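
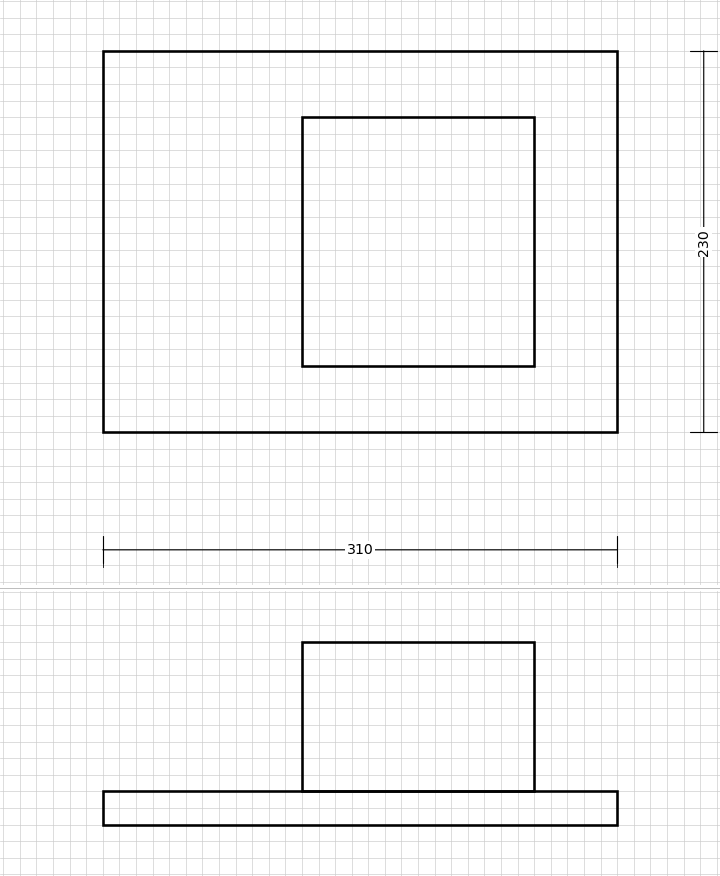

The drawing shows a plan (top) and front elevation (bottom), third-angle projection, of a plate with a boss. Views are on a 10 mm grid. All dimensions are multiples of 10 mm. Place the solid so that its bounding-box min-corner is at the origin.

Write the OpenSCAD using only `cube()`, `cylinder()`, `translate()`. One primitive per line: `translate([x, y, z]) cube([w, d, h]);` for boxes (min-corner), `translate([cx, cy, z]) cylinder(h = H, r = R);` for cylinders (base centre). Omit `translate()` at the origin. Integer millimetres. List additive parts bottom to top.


cube([310, 230, 20]);
translate([120, 40, 20]) cube([140, 150, 90]);


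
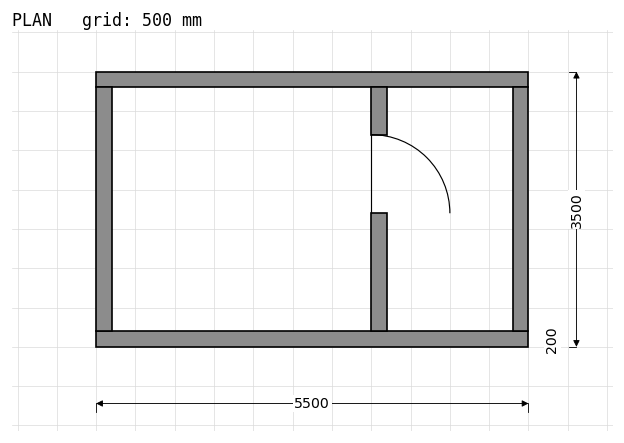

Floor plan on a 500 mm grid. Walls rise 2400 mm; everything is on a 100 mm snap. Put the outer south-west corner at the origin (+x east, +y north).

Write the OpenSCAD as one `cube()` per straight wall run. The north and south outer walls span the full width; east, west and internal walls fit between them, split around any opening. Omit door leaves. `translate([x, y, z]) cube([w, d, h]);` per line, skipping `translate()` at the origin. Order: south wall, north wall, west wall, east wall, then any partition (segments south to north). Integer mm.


cube([5500, 200, 2400]);
translate([0, 3300, 0]) cube([5500, 200, 2400]);
translate([0, 200, 0]) cube([200, 3100, 2400]);
translate([5300, 200, 0]) cube([200, 3100, 2400]);
translate([3500, 200, 0]) cube([200, 1500, 2400]);
translate([3500, 2700, 0]) cube([200, 600, 2400]);


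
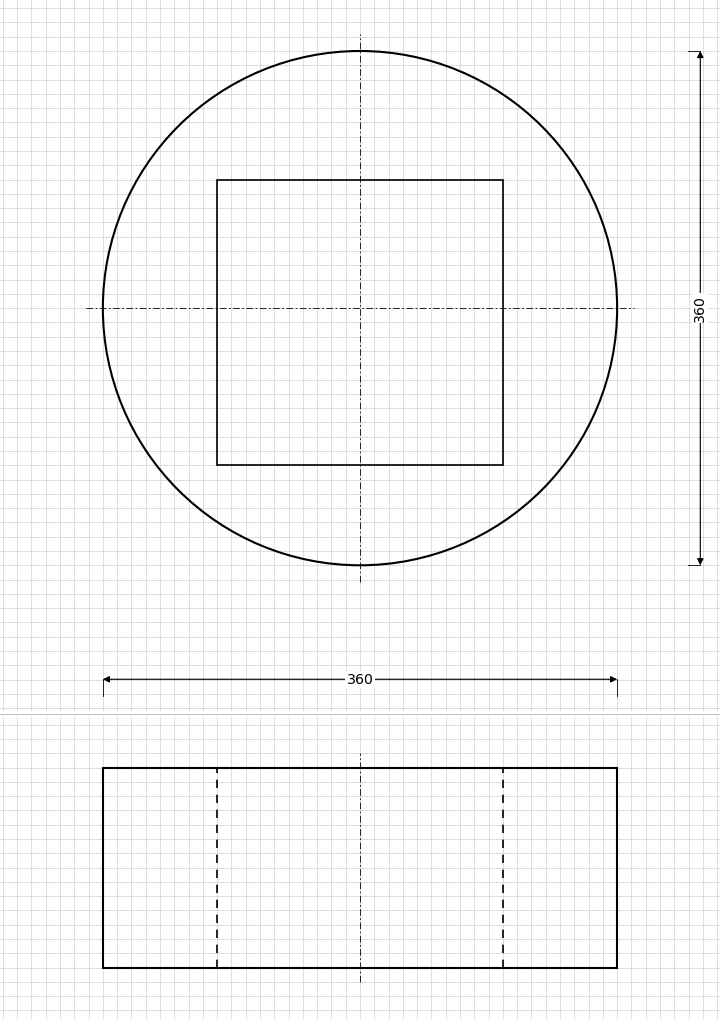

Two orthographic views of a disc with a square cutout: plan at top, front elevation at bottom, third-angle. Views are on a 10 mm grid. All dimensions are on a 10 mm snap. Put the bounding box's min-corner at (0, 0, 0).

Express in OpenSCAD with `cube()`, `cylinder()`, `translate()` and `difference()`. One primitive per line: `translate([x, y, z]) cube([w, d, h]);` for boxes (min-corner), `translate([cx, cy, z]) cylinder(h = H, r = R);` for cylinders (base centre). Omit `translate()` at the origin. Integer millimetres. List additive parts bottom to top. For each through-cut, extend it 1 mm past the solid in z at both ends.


difference() {
  translate([180, 180, 0]) cylinder(h = 140, r = 180);
  translate([80, 70, -1]) cube([200, 200, 142]);
}


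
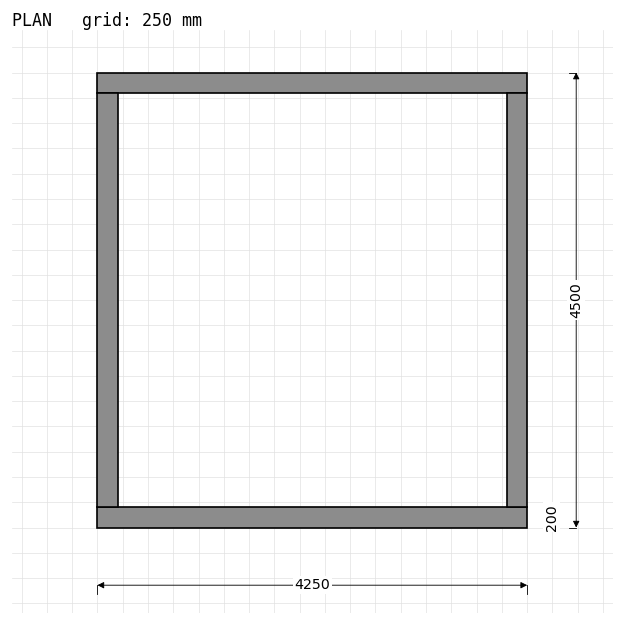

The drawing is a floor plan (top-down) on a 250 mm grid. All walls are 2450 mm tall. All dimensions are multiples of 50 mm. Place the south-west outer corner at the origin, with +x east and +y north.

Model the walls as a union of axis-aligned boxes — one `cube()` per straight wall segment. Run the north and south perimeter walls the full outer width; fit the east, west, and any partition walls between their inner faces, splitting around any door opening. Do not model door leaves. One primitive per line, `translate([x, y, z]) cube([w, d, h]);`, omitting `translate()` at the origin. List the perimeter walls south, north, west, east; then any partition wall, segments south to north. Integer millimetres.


cube([4250, 200, 2450]);
translate([0, 4300, 0]) cube([4250, 200, 2450]);
translate([0, 200, 0]) cube([200, 4100, 2450]);
translate([4050, 200, 0]) cube([200, 4100, 2450]);


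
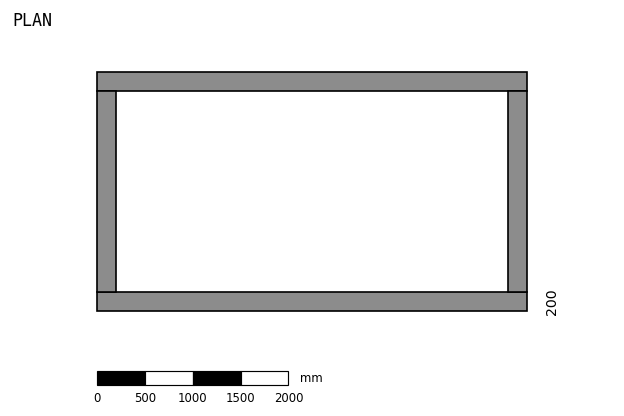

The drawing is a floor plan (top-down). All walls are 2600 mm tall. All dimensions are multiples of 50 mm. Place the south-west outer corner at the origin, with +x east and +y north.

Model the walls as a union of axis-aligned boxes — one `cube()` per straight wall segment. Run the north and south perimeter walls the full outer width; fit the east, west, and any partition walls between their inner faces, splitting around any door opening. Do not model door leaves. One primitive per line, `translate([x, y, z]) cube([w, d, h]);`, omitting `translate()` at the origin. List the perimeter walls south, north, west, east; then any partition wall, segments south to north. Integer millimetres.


cube([4500, 200, 2600]);
translate([0, 2300, 0]) cube([4500, 200, 2600]);
translate([0, 200, 0]) cube([200, 2100, 2600]);
translate([4300, 200, 0]) cube([200, 2100, 2600]);


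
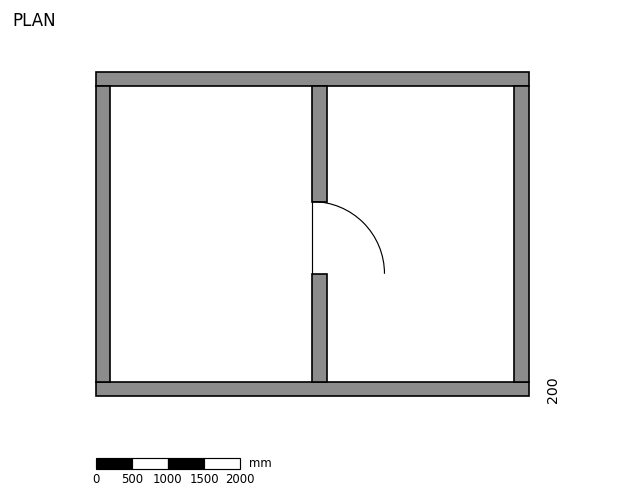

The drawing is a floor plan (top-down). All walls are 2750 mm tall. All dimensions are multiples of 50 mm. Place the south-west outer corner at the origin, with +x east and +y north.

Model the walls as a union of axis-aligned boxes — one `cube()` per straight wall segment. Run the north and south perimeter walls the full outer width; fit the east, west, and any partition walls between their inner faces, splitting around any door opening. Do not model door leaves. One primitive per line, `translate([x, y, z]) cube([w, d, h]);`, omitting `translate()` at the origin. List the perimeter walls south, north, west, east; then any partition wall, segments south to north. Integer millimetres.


cube([6000, 200, 2750]);
translate([0, 4300, 0]) cube([6000, 200, 2750]);
translate([0, 200, 0]) cube([200, 4100, 2750]);
translate([5800, 200, 0]) cube([200, 4100, 2750]);
translate([3000, 200, 0]) cube([200, 1500, 2750]);
translate([3000, 2700, 0]) cube([200, 1600, 2750]);


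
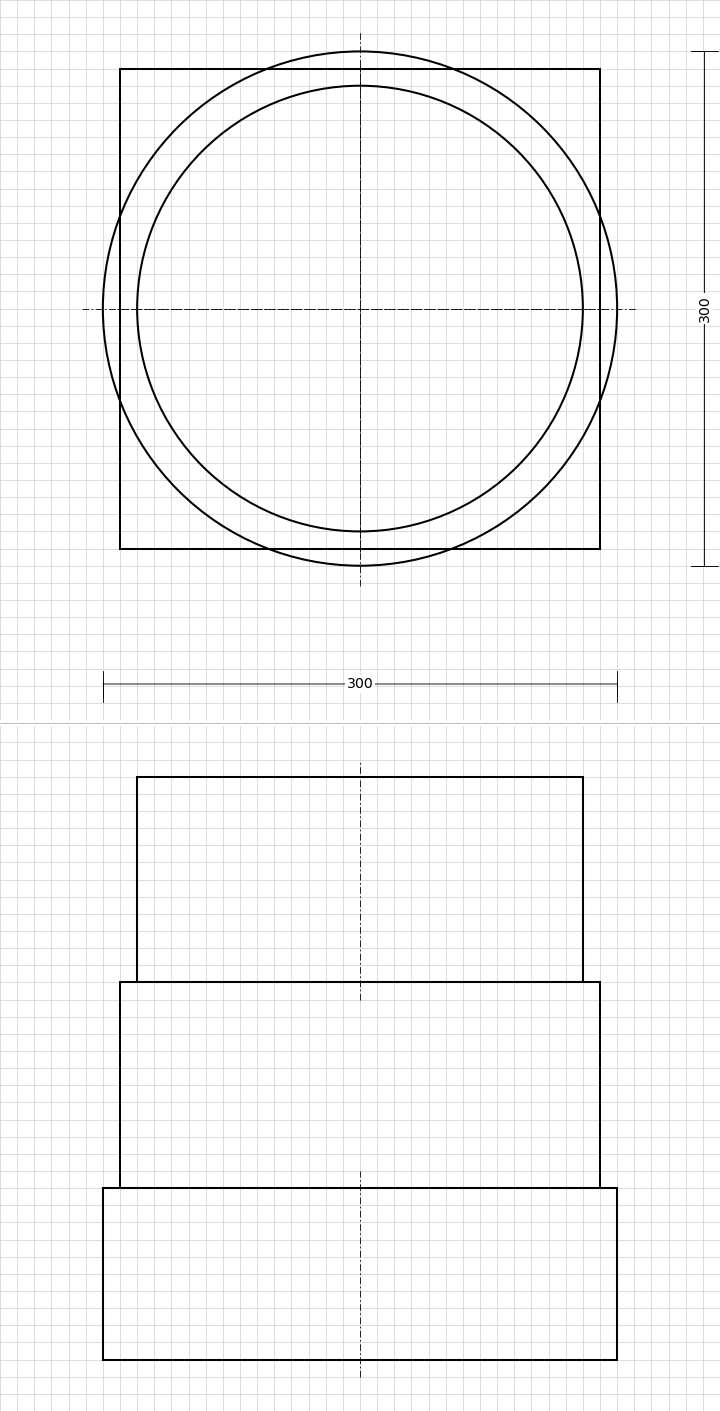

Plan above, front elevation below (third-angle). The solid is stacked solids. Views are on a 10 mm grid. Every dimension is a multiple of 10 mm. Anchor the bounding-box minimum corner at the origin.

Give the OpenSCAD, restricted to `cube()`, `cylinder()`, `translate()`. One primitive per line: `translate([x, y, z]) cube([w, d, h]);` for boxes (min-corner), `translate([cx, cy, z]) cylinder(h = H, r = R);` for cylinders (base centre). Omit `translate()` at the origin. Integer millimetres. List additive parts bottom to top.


translate([150, 150, 0]) cylinder(h = 100, r = 150);
translate([10, 10, 100]) cube([280, 280, 120]);
translate([150, 150, 220]) cylinder(h = 120, r = 130);


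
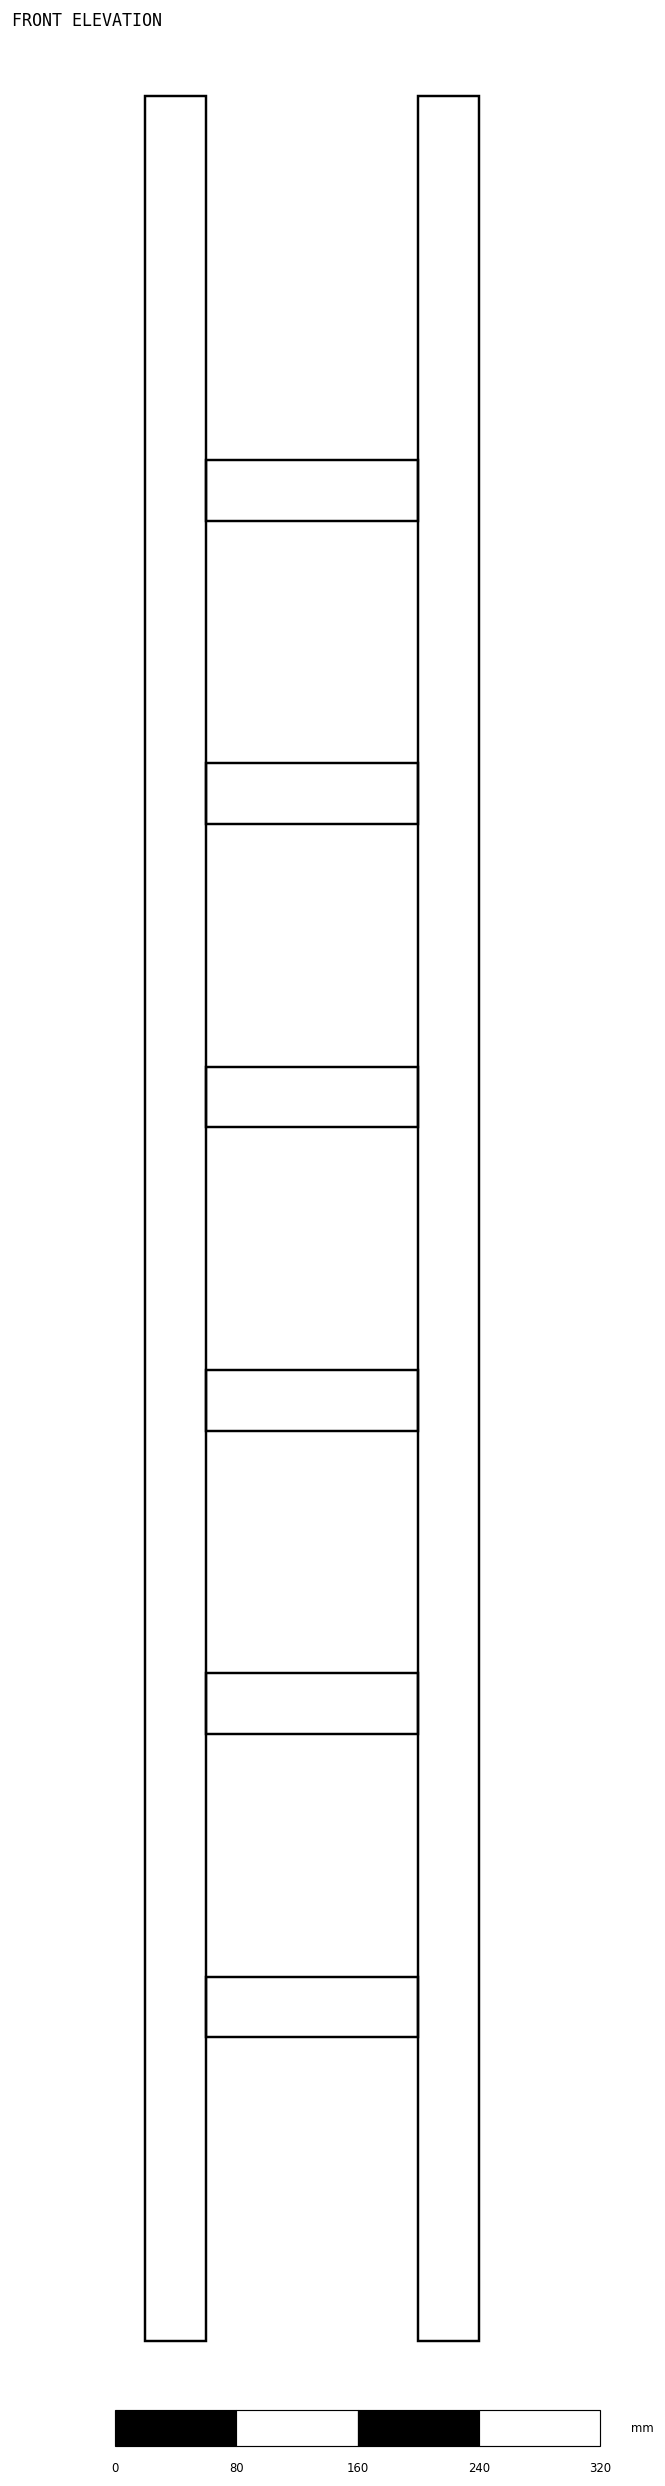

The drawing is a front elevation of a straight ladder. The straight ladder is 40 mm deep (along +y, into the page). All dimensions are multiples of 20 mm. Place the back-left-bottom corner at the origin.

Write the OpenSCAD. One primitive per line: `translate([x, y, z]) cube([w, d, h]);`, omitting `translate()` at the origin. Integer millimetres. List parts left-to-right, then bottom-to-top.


cube([40, 40, 1480]);
translate([40, 0, 200]) cube([140, 40, 40]);
translate([40, 0, 400]) cube([140, 40, 40]);
translate([40, 0, 600]) cube([140, 40, 40]);
translate([40, 0, 800]) cube([140, 40, 40]);
translate([40, 0, 1000]) cube([140, 40, 40]);
translate([40, 0, 1200]) cube([140, 40, 40]);
translate([180, 0, 0]) cube([40, 40, 1480]);


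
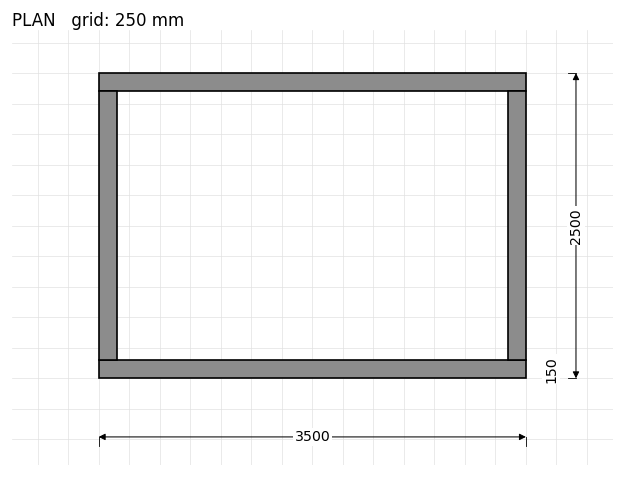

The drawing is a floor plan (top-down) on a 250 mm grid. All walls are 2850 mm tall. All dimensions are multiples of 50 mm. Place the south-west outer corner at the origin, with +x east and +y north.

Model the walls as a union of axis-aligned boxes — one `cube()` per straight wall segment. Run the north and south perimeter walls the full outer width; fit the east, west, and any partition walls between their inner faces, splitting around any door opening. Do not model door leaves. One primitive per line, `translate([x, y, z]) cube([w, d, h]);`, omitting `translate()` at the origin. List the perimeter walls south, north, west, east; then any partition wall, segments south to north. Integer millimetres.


cube([3500, 150, 2850]);
translate([0, 2350, 0]) cube([3500, 150, 2850]);
translate([0, 150, 0]) cube([150, 2200, 2850]);
translate([3350, 150, 0]) cube([150, 2200, 2850]);


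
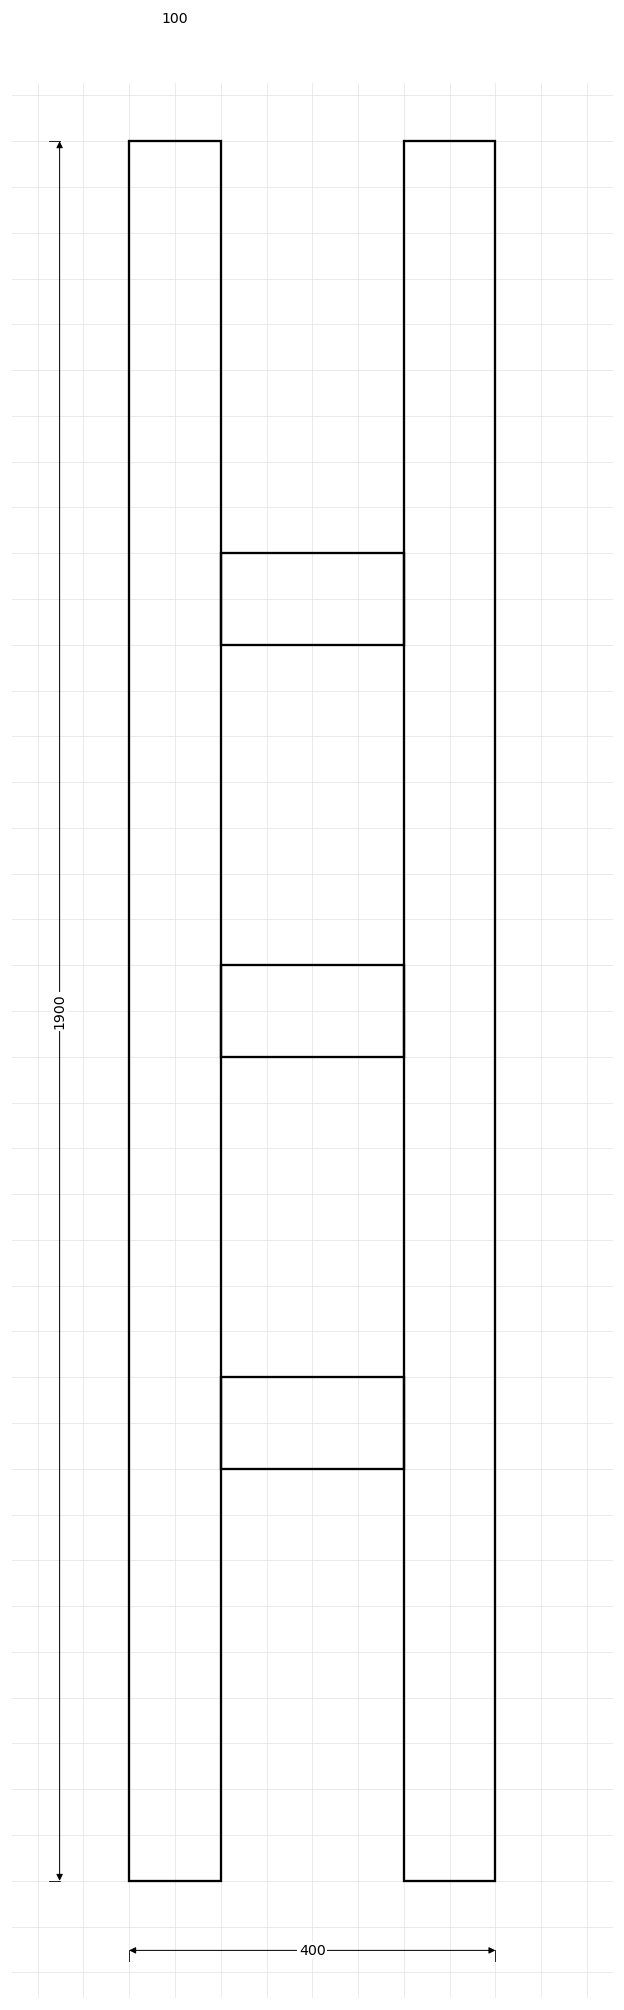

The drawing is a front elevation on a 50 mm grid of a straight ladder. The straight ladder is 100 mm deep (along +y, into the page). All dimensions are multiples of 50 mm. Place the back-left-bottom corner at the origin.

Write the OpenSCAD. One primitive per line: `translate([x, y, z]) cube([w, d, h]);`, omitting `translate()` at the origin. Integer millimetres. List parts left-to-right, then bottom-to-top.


cube([100, 100, 1900]);
translate([100, 0, 450]) cube([200, 100, 100]);
translate([100, 0, 900]) cube([200, 100, 100]);
translate([100, 0, 1350]) cube([200, 100, 100]);
translate([300, 0, 0]) cube([100, 100, 1900]);


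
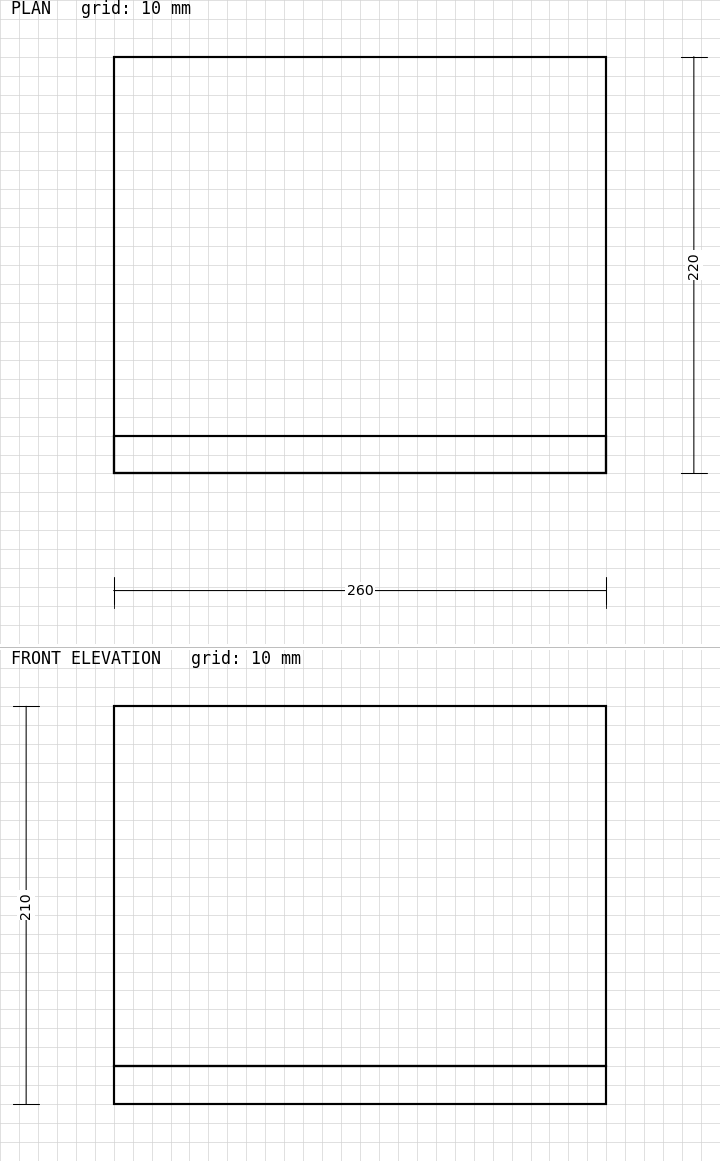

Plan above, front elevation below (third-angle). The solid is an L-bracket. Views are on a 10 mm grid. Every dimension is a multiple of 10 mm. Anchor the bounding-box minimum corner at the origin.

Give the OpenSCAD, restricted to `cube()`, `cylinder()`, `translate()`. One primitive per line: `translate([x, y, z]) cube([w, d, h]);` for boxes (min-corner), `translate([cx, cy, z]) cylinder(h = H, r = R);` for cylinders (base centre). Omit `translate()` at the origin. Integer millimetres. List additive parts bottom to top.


cube([260, 220, 20]);
translate([0, 0, 20]) cube([260, 20, 190]);


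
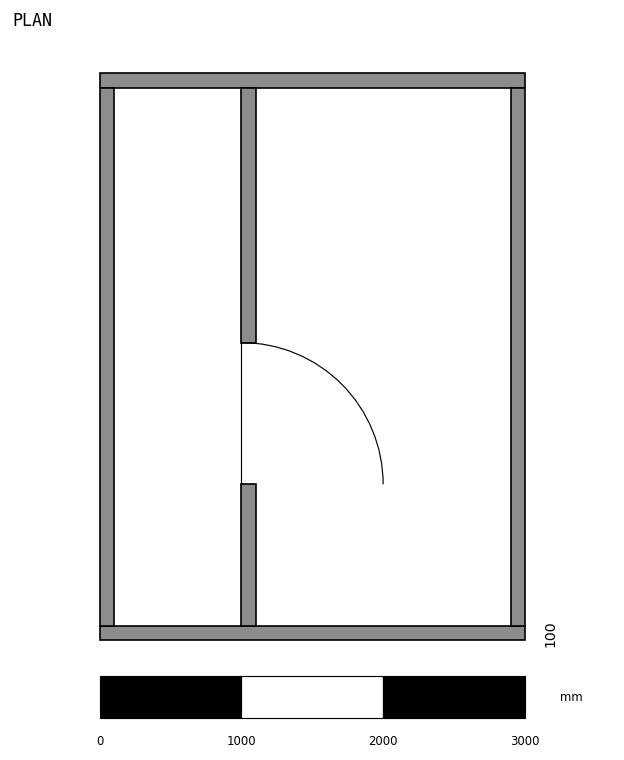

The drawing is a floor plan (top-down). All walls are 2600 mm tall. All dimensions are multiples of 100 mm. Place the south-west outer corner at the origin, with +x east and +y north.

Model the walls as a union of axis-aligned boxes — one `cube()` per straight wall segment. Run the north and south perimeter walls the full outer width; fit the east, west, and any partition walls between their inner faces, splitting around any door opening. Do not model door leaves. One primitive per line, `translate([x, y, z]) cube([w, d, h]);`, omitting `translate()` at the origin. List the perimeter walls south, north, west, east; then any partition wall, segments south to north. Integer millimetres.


cube([3000, 100, 2600]);
translate([0, 3900, 0]) cube([3000, 100, 2600]);
translate([0, 100, 0]) cube([100, 3800, 2600]);
translate([2900, 100, 0]) cube([100, 3800, 2600]);
translate([1000, 100, 0]) cube([100, 1000, 2600]);
translate([1000, 2100, 0]) cube([100, 1800, 2600]);


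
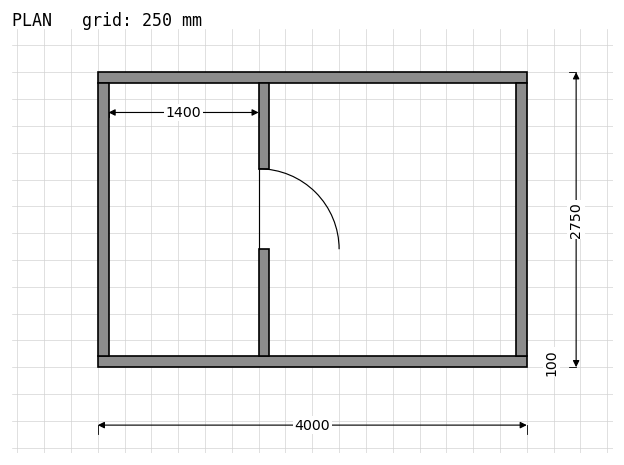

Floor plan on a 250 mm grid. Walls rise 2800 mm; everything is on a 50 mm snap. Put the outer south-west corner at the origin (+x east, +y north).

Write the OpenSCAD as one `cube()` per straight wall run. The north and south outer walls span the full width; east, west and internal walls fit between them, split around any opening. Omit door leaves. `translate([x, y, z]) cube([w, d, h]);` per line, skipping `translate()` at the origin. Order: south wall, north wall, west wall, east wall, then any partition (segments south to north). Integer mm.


cube([4000, 100, 2800]);
translate([0, 2650, 0]) cube([4000, 100, 2800]);
translate([0, 100, 0]) cube([100, 2550, 2800]);
translate([3900, 100, 0]) cube([100, 2550, 2800]);
translate([1500, 100, 0]) cube([100, 1000, 2800]);
translate([1500, 1850, 0]) cube([100, 800, 2800]);


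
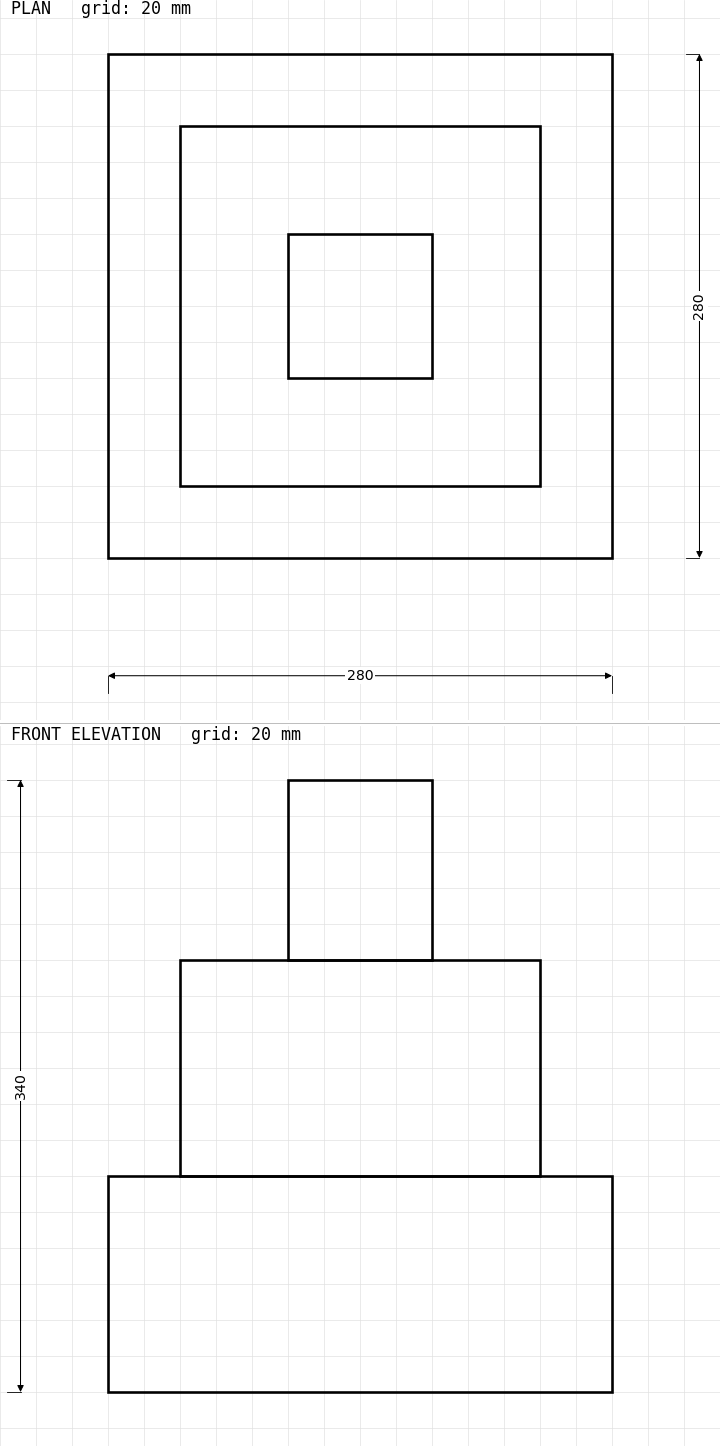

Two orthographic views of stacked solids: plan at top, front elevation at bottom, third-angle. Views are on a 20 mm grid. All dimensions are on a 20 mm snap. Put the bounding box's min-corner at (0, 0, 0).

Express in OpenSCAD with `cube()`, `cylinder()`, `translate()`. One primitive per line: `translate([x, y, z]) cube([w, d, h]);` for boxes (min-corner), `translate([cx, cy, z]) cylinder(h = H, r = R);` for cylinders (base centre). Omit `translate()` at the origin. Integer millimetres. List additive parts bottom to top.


cube([280, 280, 120]);
translate([40, 40, 120]) cube([200, 200, 120]);
translate([100, 100, 240]) cube([80, 80, 100]);


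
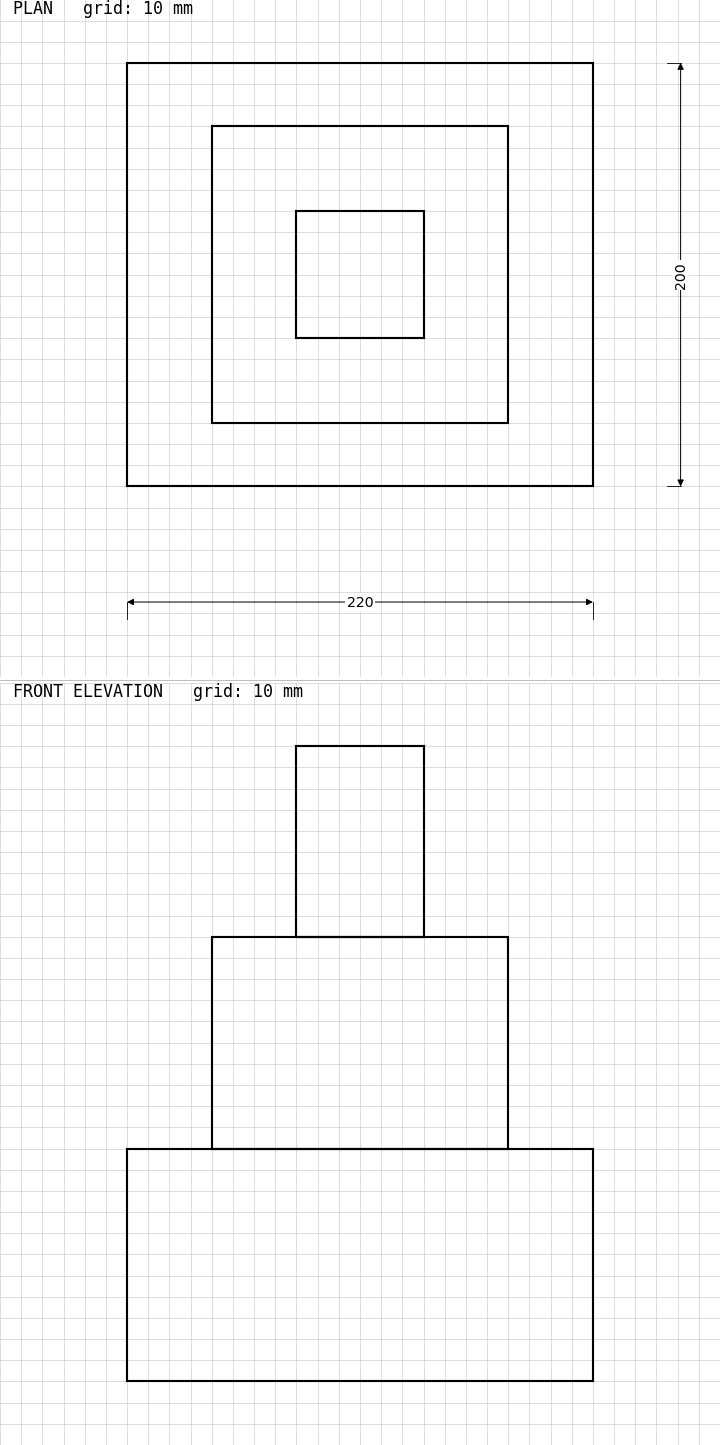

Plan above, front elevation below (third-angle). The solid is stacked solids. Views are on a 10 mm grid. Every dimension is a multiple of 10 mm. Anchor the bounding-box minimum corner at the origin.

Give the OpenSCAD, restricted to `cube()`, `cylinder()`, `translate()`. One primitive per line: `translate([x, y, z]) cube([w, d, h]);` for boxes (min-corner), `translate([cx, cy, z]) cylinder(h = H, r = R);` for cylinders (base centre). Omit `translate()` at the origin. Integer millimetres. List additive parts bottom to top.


cube([220, 200, 110]);
translate([40, 30, 110]) cube([140, 140, 100]);
translate([80, 70, 210]) cube([60, 60, 90]);


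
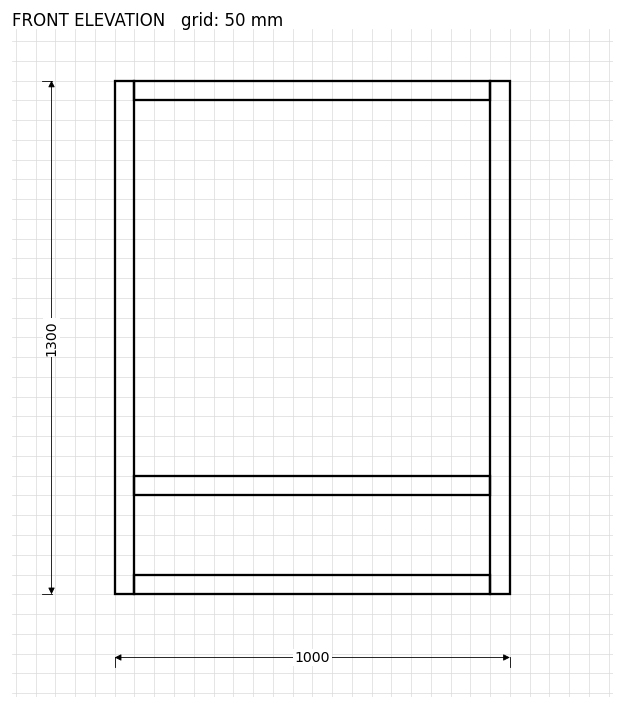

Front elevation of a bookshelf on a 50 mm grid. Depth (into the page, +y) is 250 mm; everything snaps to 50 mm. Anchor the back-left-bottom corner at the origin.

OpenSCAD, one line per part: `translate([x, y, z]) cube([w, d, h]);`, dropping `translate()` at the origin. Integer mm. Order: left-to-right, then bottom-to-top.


cube([50, 250, 1300]);
translate([50, 0, 0]) cube([900, 250, 50]);
translate([50, 0, 250]) cube([900, 250, 50]);
translate([50, 0, 1250]) cube([900, 250, 50]);
translate([950, 0, 0]) cube([50, 250, 1300]);


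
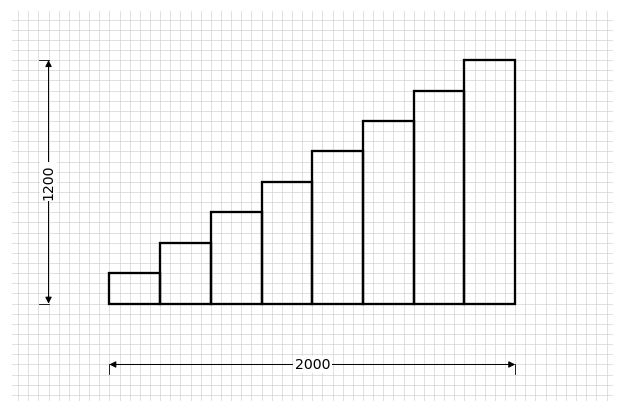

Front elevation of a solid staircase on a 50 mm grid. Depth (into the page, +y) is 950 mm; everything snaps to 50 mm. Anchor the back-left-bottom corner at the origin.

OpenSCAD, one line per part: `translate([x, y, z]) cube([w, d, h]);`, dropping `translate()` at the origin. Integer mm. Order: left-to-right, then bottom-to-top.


cube([250, 950, 150]);
translate([250, 0, 0]) cube([250, 950, 300]);
translate([500, 0, 0]) cube([250, 950, 450]);
translate([750, 0, 0]) cube([250, 950, 600]);
translate([1000, 0, 0]) cube([250, 950, 750]);
translate([1250, 0, 0]) cube([250, 950, 900]);
translate([1500, 0, 0]) cube([250, 950, 1050]);
translate([1750, 0, 0]) cube([250, 950, 1200]);


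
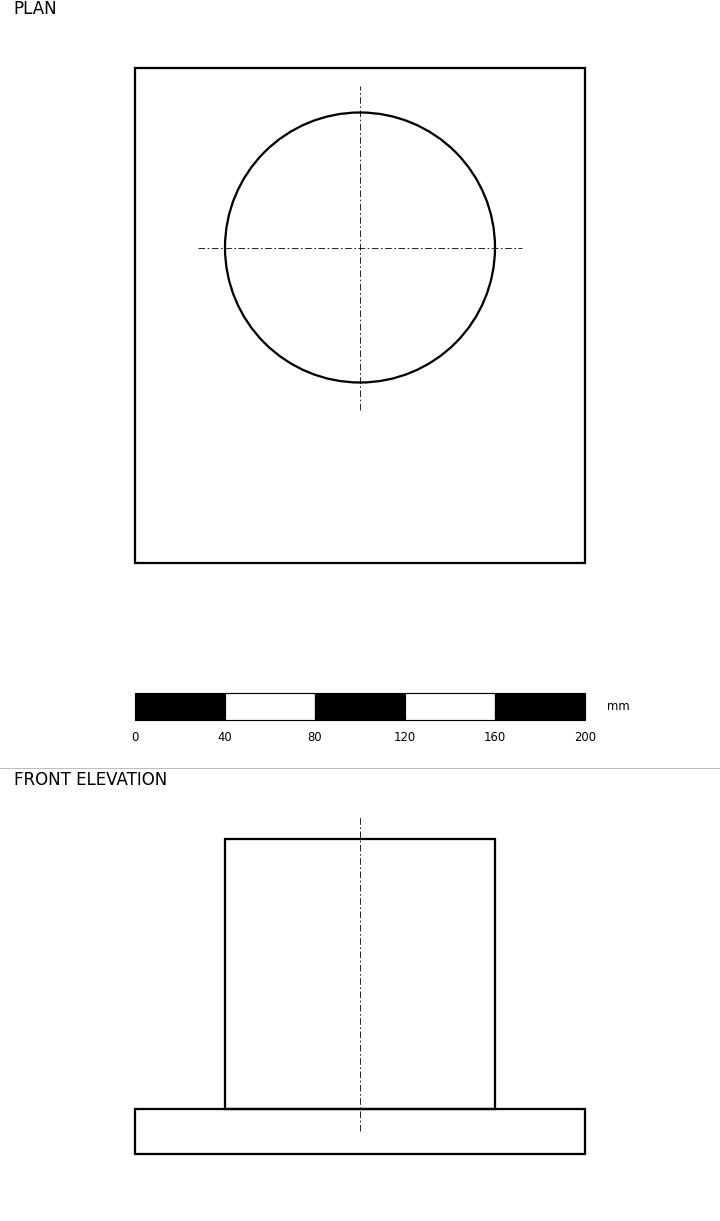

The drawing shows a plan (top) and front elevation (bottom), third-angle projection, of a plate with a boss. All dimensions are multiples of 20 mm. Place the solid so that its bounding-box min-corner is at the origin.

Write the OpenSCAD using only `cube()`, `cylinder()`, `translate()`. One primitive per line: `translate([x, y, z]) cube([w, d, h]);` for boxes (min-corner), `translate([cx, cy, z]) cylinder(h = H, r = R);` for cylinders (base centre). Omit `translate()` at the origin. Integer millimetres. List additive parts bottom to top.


cube([200, 220, 20]);
translate([100, 140, 20]) cylinder(h = 120, r = 60);


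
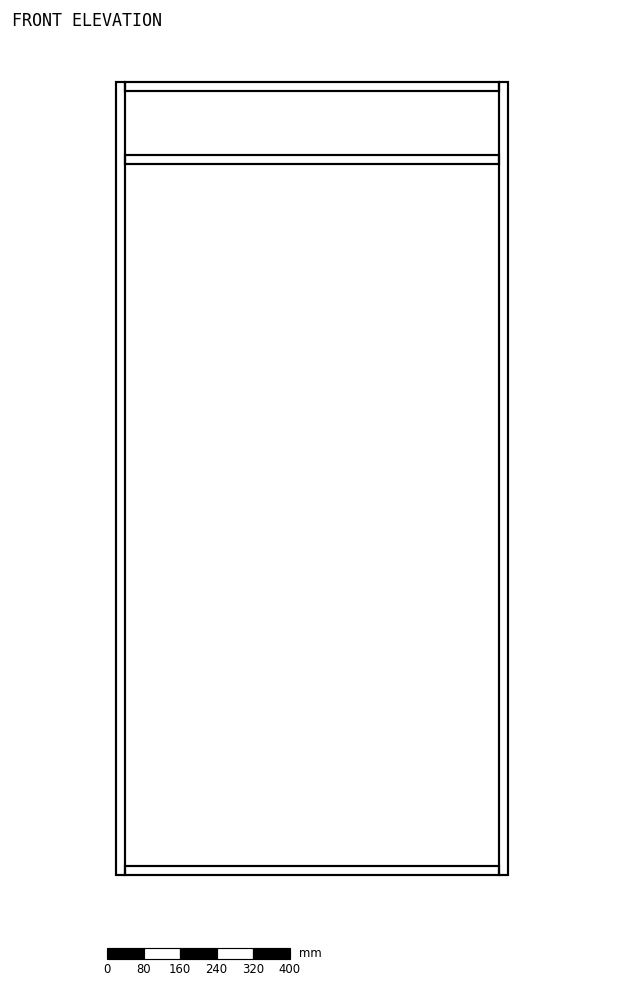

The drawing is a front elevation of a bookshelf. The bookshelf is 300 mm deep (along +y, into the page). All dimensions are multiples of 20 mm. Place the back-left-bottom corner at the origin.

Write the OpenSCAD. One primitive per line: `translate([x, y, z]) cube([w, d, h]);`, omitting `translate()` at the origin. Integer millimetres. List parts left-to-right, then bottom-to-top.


cube([20, 300, 1740]);
translate([20, 0, 0]) cube([820, 300, 20]);
translate([20, 0, 1560]) cube([820, 300, 20]);
translate([20, 0, 1720]) cube([820, 300, 20]);
translate([840, 0, 0]) cube([20, 300, 1740]);


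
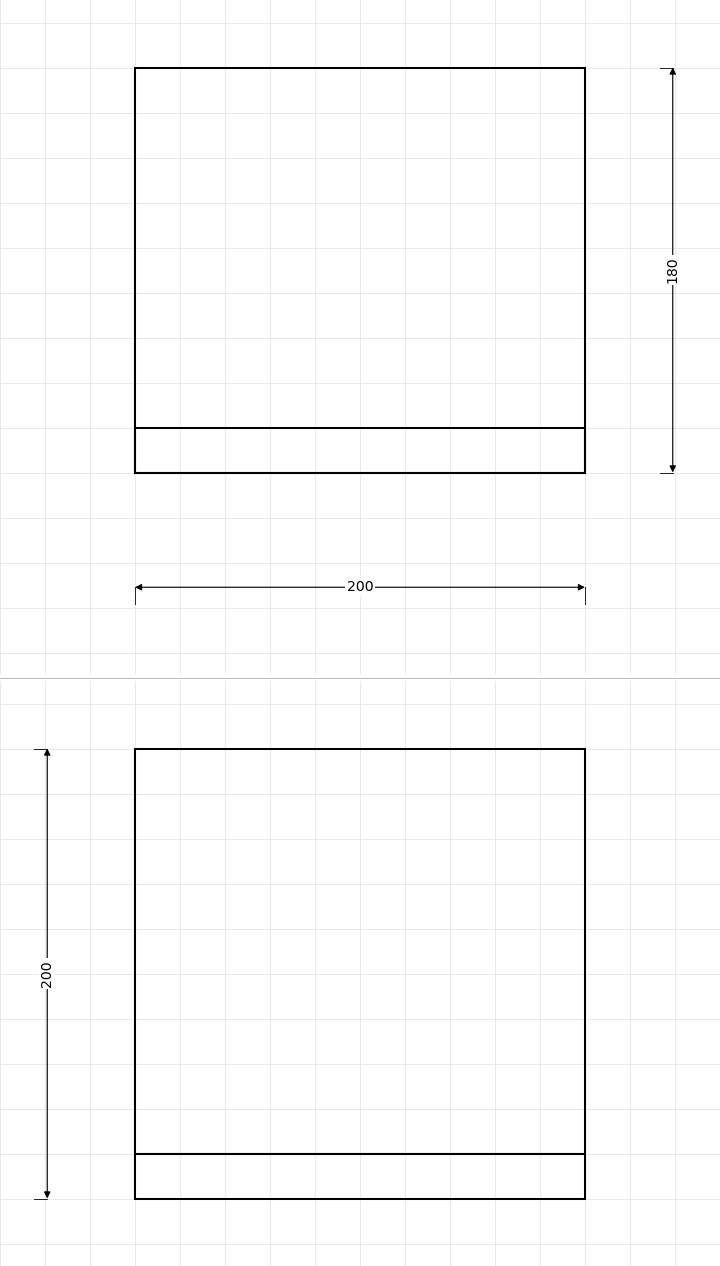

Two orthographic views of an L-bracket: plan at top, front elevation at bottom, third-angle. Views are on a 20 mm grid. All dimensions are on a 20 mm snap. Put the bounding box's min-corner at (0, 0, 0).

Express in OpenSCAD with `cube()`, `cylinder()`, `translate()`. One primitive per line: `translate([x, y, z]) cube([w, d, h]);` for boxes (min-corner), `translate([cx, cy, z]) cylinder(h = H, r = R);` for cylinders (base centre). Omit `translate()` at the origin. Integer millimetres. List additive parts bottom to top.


cube([200, 180, 20]);
translate([0, 0, 20]) cube([200, 20, 180]);


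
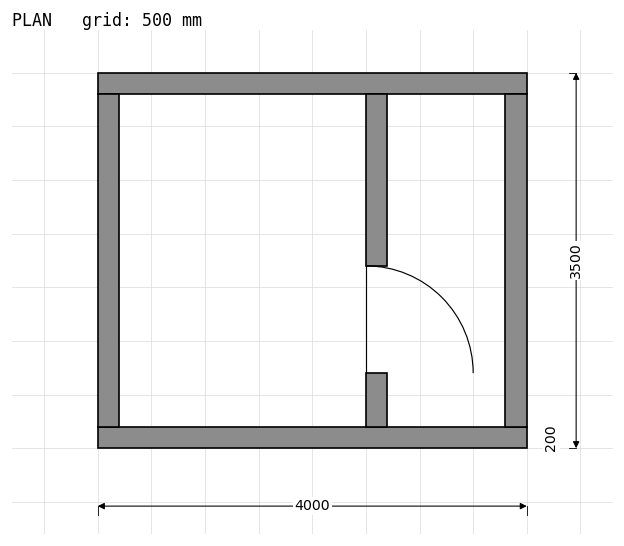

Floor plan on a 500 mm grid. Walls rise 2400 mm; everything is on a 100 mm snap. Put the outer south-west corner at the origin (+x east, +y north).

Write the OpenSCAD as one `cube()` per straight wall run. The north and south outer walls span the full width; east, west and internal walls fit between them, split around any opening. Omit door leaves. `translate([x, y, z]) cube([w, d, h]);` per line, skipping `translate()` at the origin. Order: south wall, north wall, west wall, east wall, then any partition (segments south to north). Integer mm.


cube([4000, 200, 2400]);
translate([0, 3300, 0]) cube([4000, 200, 2400]);
translate([0, 200, 0]) cube([200, 3100, 2400]);
translate([3800, 200, 0]) cube([200, 3100, 2400]);
translate([2500, 200, 0]) cube([200, 500, 2400]);
translate([2500, 1700, 0]) cube([200, 1600, 2400]);


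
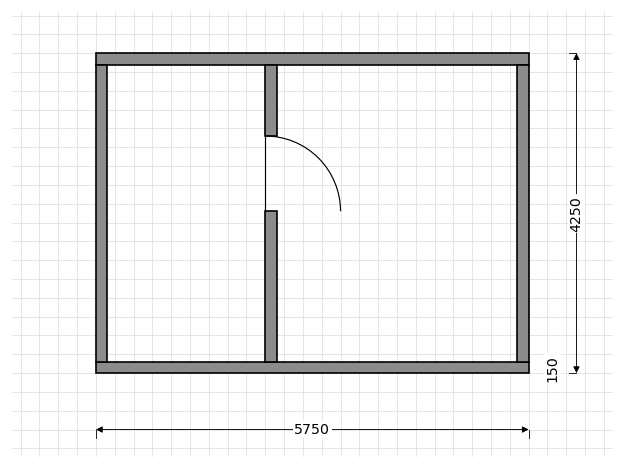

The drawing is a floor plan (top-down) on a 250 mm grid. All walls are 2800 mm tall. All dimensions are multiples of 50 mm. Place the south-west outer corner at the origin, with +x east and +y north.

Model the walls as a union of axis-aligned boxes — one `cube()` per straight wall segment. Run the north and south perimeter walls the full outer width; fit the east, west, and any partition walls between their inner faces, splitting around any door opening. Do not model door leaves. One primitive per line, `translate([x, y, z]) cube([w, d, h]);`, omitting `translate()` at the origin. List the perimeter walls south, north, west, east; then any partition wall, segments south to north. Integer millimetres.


cube([5750, 150, 2800]);
translate([0, 4100, 0]) cube([5750, 150, 2800]);
translate([0, 150, 0]) cube([150, 3950, 2800]);
translate([5600, 150, 0]) cube([150, 3950, 2800]);
translate([2250, 150, 0]) cube([150, 2000, 2800]);
translate([2250, 3150, 0]) cube([150, 950, 2800]);


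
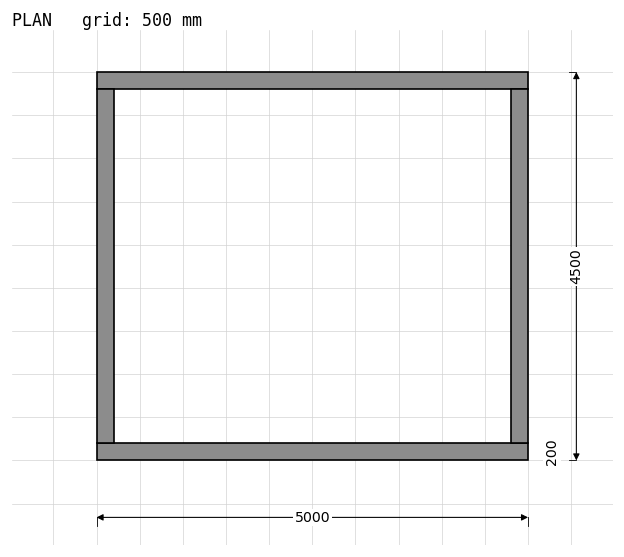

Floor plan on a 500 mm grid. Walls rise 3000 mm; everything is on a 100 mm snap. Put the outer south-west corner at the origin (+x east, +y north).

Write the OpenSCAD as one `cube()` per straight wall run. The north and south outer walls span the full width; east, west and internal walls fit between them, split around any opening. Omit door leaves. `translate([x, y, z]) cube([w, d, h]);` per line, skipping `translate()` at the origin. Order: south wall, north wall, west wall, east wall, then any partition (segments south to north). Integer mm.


cube([5000, 200, 3000]);
translate([0, 4300, 0]) cube([5000, 200, 3000]);
translate([0, 200, 0]) cube([200, 4100, 3000]);
translate([4800, 200, 0]) cube([200, 4100, 3000]);


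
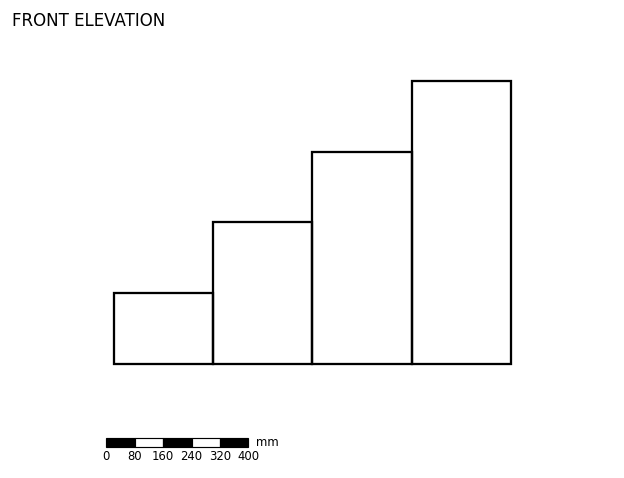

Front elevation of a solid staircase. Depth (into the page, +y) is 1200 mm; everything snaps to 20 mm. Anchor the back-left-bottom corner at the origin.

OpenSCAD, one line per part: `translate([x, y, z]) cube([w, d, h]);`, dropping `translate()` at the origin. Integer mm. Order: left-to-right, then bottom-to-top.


cube([280, 1200, 200]);
translate([280, 0, 0]) cube([280, 1200, 400]);
translate([560, 0, 0]) cube([280, 1200, 600]);
translate([840, 0, 0]) cube([280, 1200, 800]);


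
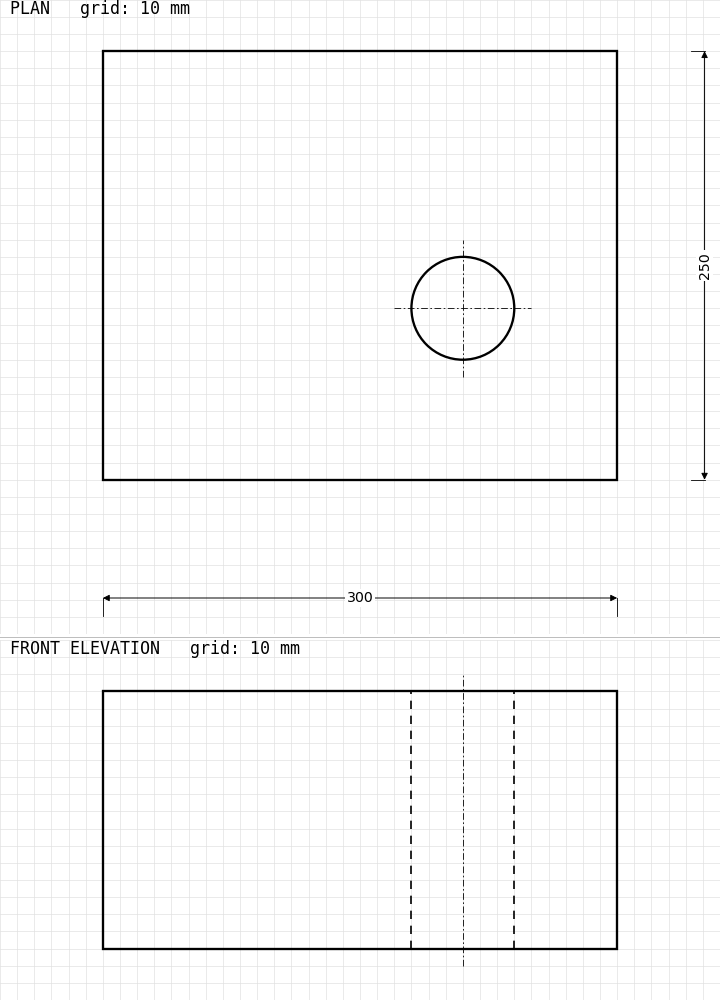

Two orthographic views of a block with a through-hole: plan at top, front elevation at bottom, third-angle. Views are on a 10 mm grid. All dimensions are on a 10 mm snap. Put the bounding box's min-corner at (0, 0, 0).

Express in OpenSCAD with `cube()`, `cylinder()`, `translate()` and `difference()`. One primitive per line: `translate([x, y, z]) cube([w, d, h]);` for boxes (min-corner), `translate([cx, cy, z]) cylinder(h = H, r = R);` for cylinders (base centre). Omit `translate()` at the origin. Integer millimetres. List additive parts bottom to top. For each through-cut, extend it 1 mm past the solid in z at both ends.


difference() {
  cube([300, 250, 150]);
  translate([210, 100, -1]) cylinder(h = 152, r = 30);
}


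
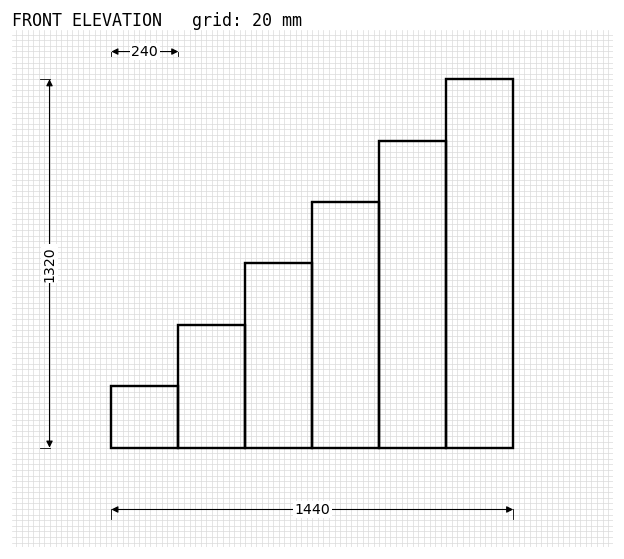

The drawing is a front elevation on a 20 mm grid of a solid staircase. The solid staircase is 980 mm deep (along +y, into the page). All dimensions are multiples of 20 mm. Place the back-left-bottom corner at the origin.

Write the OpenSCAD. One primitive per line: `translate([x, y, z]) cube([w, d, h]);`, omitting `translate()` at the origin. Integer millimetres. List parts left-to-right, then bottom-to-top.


cube([240, 980, 220]);
translate([240, 0, 0]) cube([240, 980, 440]);
translate([480, 0, 0]) cube([240, 980, 660]);
translate([720, 0, 0]) cube([240, 980, 880]);
translate([960, 0, 0]) cube([240, 980, 1100]);
translate([1200, 0, 0]) cube([240, 980, 1320]);


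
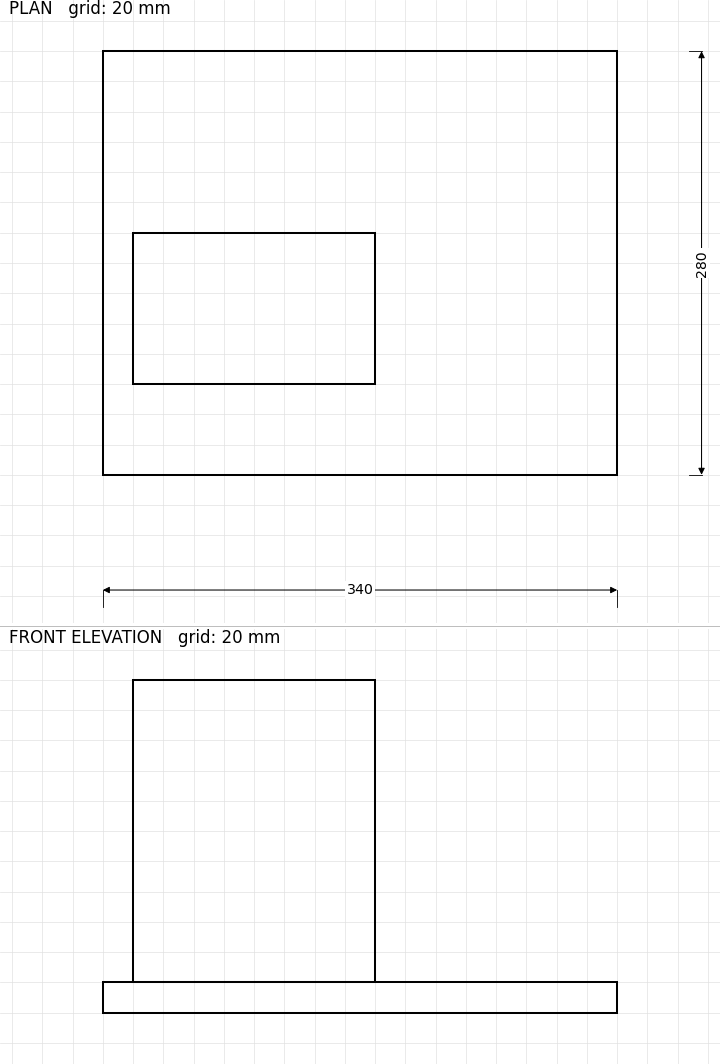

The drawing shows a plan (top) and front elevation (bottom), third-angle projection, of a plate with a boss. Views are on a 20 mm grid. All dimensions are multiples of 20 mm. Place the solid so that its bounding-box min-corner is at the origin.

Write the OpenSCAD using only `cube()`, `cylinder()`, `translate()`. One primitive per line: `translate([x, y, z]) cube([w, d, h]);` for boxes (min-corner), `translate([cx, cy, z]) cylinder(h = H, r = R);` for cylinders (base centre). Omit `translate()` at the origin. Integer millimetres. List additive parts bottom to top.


cube([340, 280, 20]);
translate([20, 60, 20]) cube([160, 100, 200]);


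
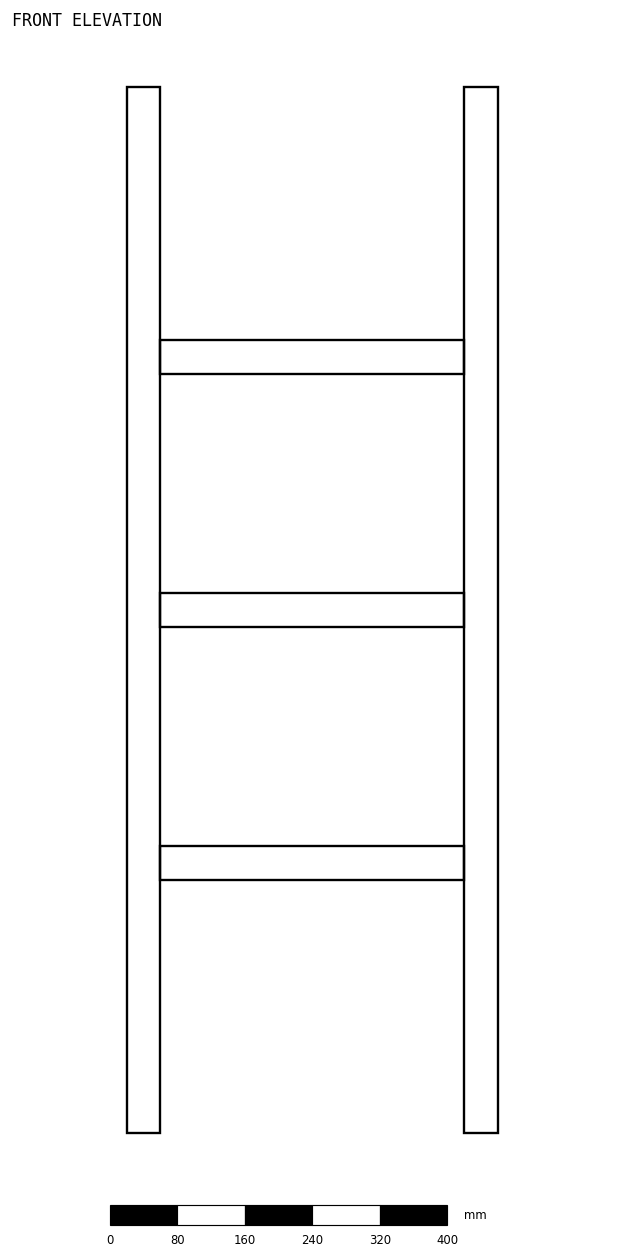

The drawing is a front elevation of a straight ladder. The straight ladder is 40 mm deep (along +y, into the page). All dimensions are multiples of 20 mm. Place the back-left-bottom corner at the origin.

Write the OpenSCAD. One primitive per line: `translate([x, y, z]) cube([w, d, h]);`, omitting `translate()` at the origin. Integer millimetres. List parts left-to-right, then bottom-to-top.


cube([40, 40, 1240]);
translate([40, 0, 300]) cube([360, 40, 40]);
translate([40, 0, 600]) cube([360, 40, 40]);
translate([40, 0, 900]) cube([360, 40, 40]);
translate([400, 0, 0]) cube([40, 40, 1240]);


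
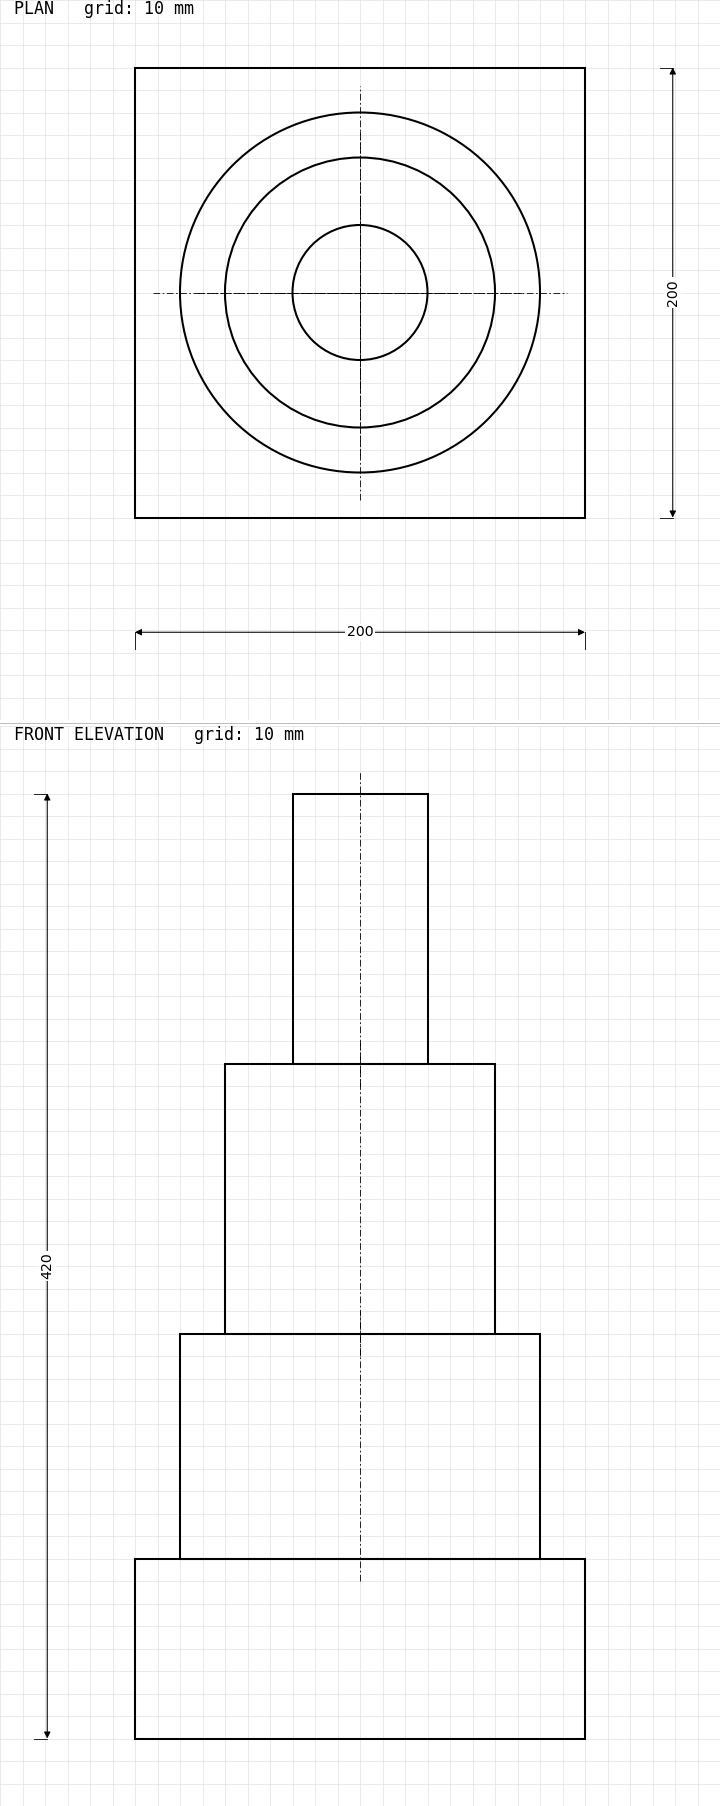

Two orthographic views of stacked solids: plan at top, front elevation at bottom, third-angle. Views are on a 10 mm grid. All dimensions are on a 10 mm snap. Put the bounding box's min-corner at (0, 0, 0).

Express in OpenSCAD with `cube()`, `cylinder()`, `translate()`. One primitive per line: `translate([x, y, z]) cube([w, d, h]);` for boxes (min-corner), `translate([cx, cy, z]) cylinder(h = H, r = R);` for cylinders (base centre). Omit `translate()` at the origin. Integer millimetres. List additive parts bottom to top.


cube([200, 200, 80]);
translate([100, 100, 80]) cylinder(h = 100, r = 80);
translate([100, 100, 180]) cylinder(h = 120, r = 60);
translate([100, 100, 300]) cylinder(h = 120, r = 30);


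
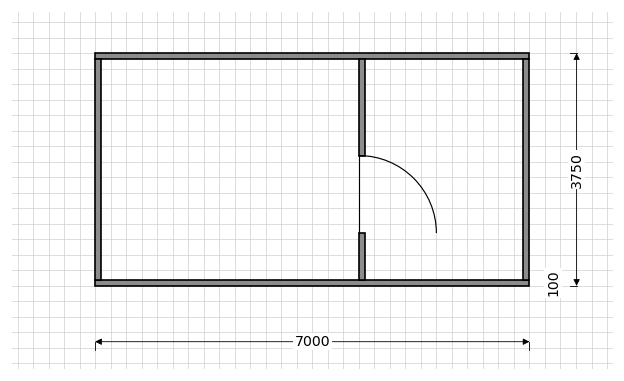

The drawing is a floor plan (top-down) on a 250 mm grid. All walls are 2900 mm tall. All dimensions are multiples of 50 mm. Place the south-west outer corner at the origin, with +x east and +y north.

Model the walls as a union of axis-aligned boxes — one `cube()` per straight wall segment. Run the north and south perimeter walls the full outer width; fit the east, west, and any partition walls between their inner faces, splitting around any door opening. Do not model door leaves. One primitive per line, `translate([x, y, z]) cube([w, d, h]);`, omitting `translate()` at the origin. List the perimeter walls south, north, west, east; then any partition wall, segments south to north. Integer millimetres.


cube([7000, 100, 2900]);
translate([0, 3650, 0]) cube([7000, 100, 2900]);
translate([0, 100, 0]) cube([100, 3550, 2900]);
translate([6900, 100, 0]) cube([100, 3550, 2900]);
translate([4250, 100, 0]) cube([100, 750, 2900]);
translate([4250, 2100, 0]) cube([100, 1550, 2900]);


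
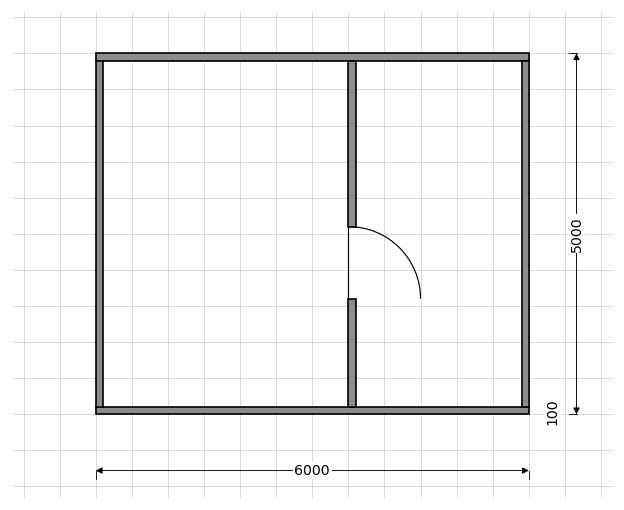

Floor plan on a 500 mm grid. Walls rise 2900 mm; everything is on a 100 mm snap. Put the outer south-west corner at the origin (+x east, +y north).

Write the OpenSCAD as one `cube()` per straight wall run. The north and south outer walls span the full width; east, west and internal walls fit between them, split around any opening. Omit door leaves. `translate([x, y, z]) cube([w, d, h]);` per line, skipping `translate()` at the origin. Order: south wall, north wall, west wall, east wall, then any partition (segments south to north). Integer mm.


cube([6000, 100, 2900]);
translate([0, 4900, 0]) cube([6000, 100, 2900]);
translate([0, 100, 0]) cube([100, 4800, 2900]);
translate([5900, 100, 0]) cube([100, 4800, 2900]);
translate([3500, 100, 0]) cube([100, 1500, 2900]);
translate([3500, 2600, 0]) cube([100, 2300, 2900]);


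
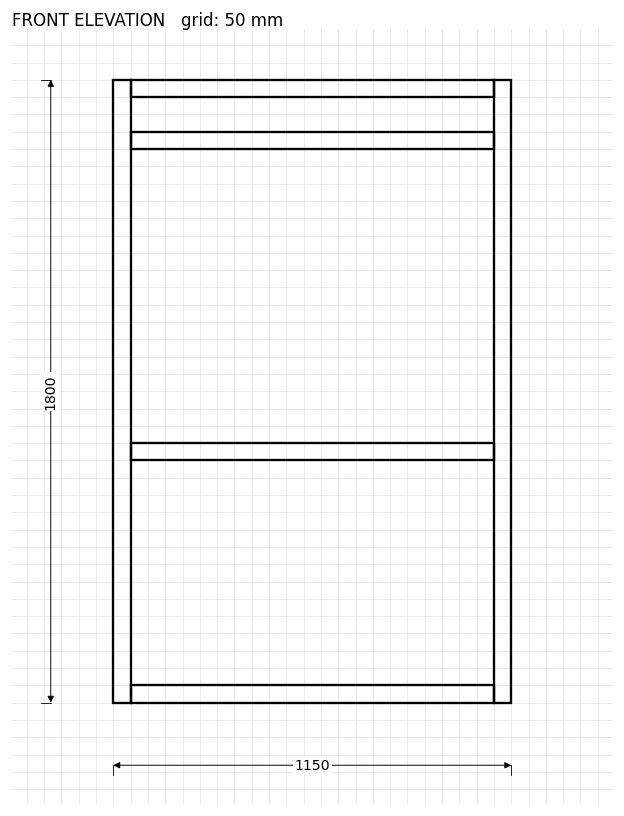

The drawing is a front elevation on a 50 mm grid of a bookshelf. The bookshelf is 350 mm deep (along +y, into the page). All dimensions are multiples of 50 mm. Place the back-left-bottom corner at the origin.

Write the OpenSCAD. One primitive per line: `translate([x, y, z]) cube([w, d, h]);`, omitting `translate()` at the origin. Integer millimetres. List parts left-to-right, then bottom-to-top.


cube([50, 350, 1800]);
translate([50, 0, 0]) cube([1050, 350, 50]);
translate([50, 0, 700]) cube([1050, 350, 50]);
translate([50, 0, 1600]) cube([1050, 350, 50]);
translate([50, 0, 1750]) cube([1050, 350, 50]);
translate([1100, 0, 0]) cube([50, 350, 1800]);


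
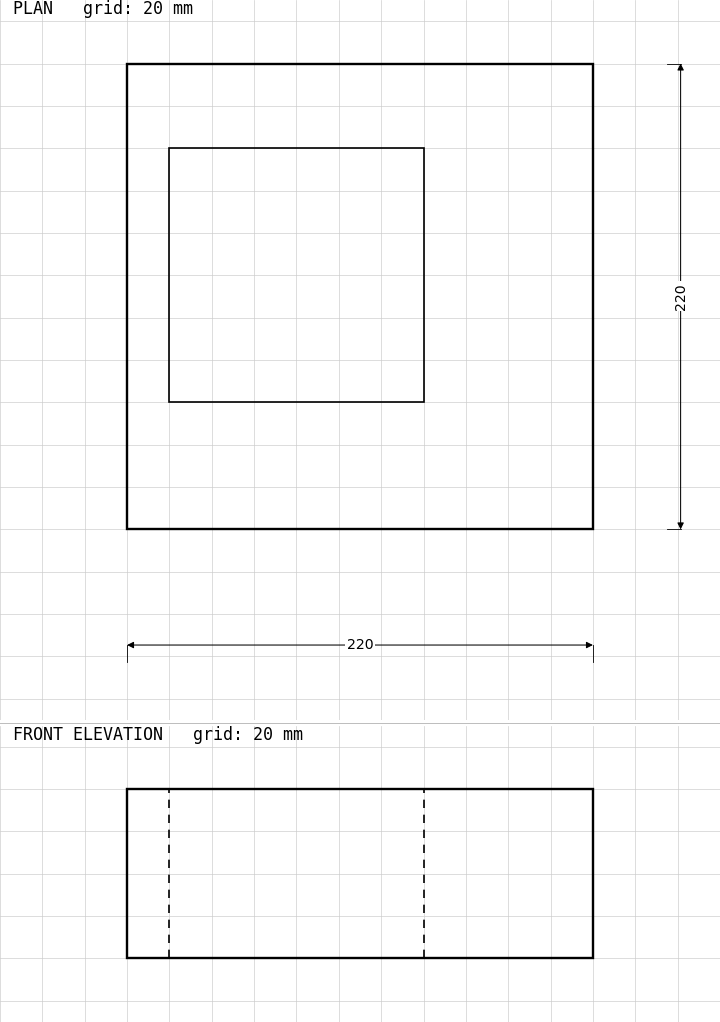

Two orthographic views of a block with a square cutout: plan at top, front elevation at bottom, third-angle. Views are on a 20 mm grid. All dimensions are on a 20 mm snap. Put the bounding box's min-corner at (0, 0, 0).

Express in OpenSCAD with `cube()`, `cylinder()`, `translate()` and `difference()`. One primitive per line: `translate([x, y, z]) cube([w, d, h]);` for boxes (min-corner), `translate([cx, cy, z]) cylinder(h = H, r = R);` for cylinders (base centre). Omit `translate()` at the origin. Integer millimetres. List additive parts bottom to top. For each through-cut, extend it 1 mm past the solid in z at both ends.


difference() {
  cube([220, 220, 80]);
  translate([20, 60, -1]) cube([120, 120, 82]);
}


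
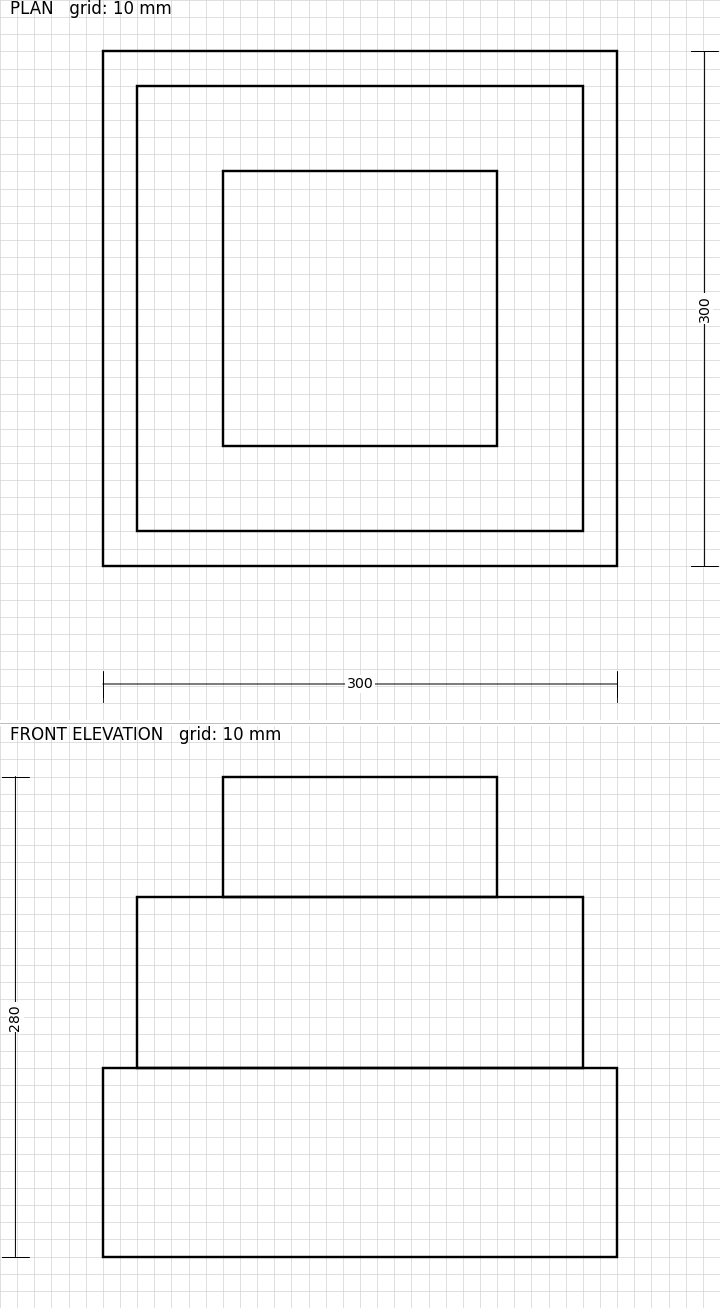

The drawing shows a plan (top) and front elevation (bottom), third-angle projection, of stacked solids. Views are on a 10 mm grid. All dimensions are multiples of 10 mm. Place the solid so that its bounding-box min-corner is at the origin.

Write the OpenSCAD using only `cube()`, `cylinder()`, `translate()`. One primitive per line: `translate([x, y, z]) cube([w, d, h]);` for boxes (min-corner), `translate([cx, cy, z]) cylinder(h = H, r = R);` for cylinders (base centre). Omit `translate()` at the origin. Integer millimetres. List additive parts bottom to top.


cube([300, 300, 110]);
translate([20, 20, 110]) cube([260, 260, 100]);
translate([70, 70, 210]) cube([160, 160, 70]);


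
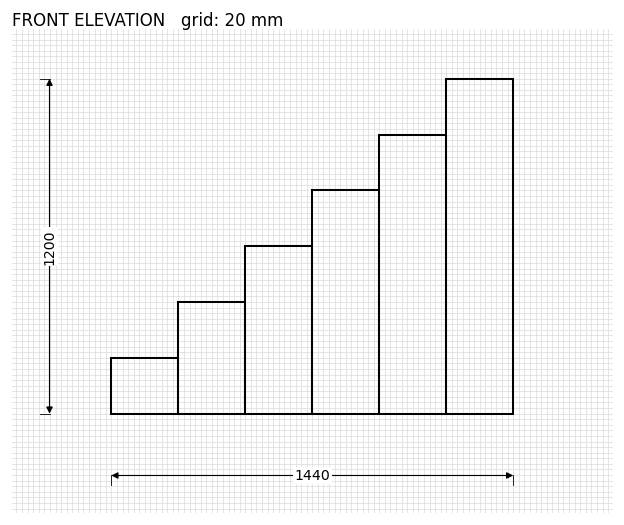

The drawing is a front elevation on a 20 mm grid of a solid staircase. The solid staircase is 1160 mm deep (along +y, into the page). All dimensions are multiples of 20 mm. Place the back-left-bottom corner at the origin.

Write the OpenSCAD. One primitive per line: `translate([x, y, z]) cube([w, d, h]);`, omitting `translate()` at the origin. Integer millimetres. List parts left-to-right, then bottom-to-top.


cube([240, 1160, 200]);
translate([240, 0, 0]) cube([240, 1160, 400]);
translate([480, 0, 0]) cube([240, 1160, 600]);
translate([720, 0, 0]) cube([240, 1160, 800]);
translate([960, 0, 0]) cube([240, 1160, 1000]);
translate([1200, 0, 0]) cube([240, 1160, 1200]);
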